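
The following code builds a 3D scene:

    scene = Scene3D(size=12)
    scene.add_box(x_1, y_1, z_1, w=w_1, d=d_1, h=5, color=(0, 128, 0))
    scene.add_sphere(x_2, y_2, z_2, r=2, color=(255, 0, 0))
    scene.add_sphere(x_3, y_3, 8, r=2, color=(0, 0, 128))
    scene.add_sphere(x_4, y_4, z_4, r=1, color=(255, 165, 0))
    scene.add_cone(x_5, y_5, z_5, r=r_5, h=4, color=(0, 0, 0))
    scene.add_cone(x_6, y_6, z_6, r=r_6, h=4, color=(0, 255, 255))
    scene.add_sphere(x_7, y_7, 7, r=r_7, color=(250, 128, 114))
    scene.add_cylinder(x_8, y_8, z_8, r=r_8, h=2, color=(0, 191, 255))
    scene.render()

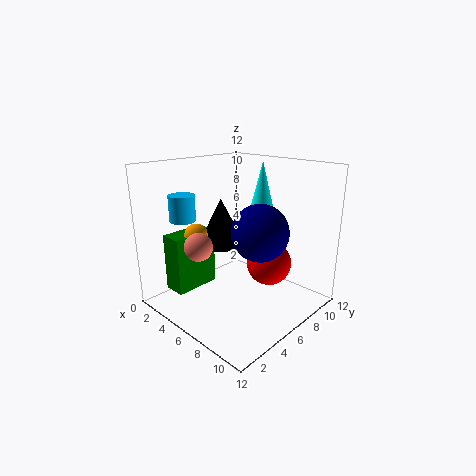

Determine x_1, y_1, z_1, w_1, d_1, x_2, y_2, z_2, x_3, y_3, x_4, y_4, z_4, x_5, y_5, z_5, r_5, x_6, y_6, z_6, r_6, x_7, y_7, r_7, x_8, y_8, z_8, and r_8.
x_1 = 1
y_1 = 2
z_1 = 1
w_1 = 2
d_1 = 4
x_2 = 7
y_2 = 9
z_2 = 3
x_3 = 10
y_3 = 4
x_4 = 3
y_4 = 4
z_4 = 6
x_5 = 4
y_5 = 6
z_5 = 5
r_5 = 2
x_6 = 6
y_6 = 9
z_6 = 8
r_6 = 1
x_7 = 7
y_7 = 1
r_7 = 1
x_8 = 4
y_8 = 2
z_8 = 8
r_8 = 1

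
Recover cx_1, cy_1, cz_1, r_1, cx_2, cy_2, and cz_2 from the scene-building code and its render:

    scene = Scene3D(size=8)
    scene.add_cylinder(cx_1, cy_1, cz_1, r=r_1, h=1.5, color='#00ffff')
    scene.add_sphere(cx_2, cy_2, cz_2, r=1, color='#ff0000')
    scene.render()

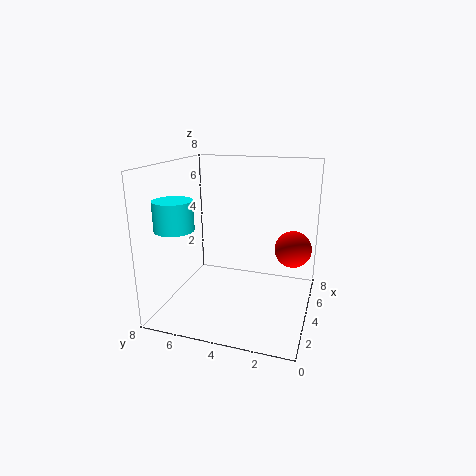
cx_1 = 1.5; cy_1 = 6.5; cz_1 = 5; r_1 = 1; cx_2 = 4.5; cy_2 = 1; cz_2 = 3.5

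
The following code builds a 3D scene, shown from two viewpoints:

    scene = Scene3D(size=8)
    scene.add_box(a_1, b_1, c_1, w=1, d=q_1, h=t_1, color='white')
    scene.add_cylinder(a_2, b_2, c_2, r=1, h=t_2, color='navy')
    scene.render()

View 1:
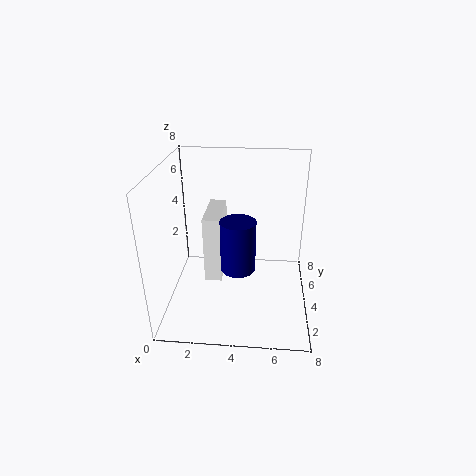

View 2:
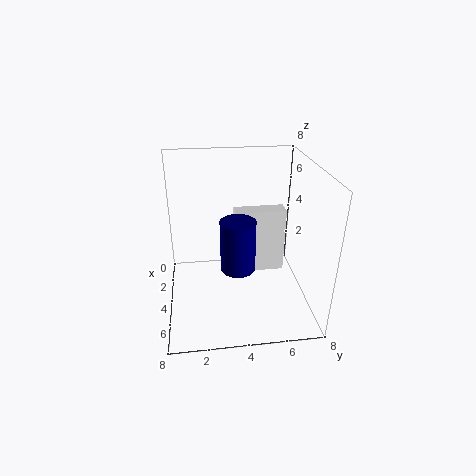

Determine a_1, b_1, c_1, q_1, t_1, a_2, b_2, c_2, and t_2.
a_1 = 2, b_1 = 4, c_1 = 1, q_1 = 3, t_1 = 4, a_2 = 4, b_2 = 4, c_2 = 2, t_2 = 3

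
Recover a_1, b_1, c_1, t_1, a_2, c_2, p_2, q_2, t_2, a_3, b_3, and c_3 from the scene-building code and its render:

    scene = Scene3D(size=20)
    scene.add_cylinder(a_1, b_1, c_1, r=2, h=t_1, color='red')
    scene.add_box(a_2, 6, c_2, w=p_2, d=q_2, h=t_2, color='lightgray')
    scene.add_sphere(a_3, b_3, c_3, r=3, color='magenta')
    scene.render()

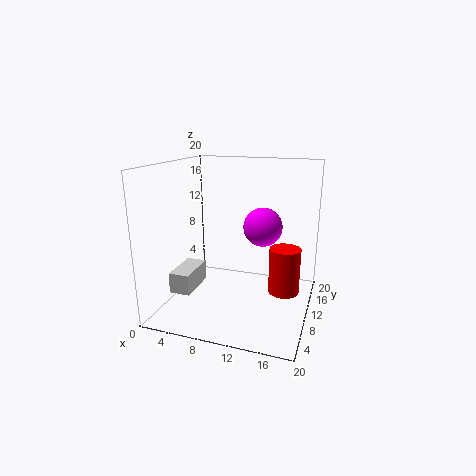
a_1 = 17, b_1 = 8, c_1 = 4, t_1 = 6, a_2 = 1, c_2 = 2, p_2 = 3, q_2 = 6, t_2 = 3, a_3 = 12, b_3 = 16, c_3 = 10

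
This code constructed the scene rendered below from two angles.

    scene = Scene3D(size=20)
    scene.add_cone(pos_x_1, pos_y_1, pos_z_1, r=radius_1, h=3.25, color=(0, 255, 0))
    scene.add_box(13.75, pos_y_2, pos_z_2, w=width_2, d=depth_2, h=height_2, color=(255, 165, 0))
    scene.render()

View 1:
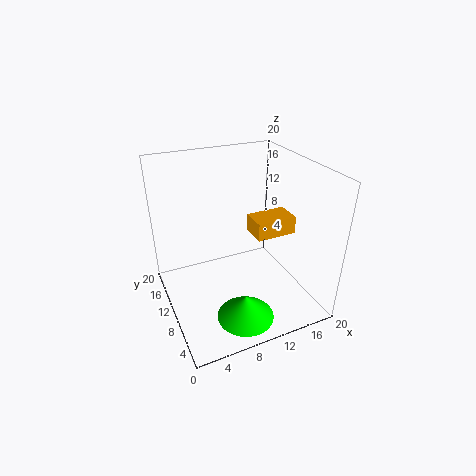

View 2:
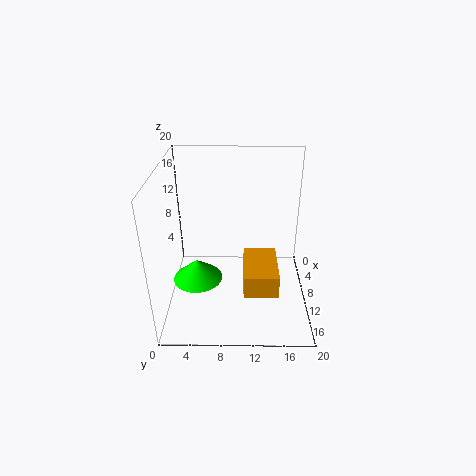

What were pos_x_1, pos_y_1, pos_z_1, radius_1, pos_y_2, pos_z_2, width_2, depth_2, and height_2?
pos_x_1 = 8.25; pos_y_1 = 3.75; pos_z_1 = 1.75; radius_1 = 3.75; pos_y_2 = 10.75; pos_z_2 = 8; width_2 = 6.25; depth_2 = 4; height_2 = 2.75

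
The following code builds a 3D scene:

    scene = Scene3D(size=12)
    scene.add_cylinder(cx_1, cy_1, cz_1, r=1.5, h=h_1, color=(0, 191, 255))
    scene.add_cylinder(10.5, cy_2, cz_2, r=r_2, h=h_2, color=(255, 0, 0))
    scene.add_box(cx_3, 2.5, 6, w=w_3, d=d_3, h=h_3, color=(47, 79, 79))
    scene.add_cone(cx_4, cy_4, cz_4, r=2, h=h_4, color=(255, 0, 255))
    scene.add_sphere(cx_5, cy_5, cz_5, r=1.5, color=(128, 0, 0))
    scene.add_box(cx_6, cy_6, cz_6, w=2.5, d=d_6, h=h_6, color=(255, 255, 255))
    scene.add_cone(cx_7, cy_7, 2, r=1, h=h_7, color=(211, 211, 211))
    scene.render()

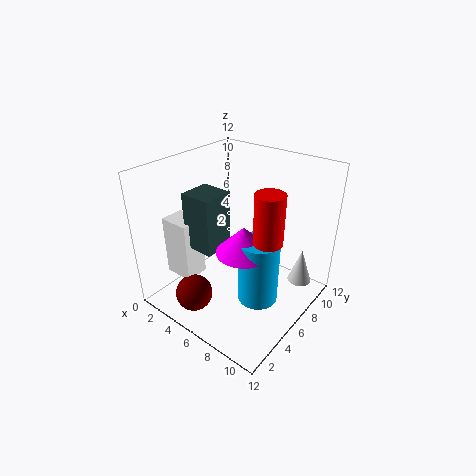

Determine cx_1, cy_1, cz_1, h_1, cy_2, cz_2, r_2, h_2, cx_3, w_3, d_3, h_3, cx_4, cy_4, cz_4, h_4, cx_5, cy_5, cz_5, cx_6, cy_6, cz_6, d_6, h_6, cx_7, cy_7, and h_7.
cx_1 = 9.5
cy_1 = 4
cz_1 = 3
h_1 = 5
cy_2 = 3.5
cz_2 = 8.5
r_2 = 1
h_2 = 3.5
cx_3 = 3.5
w_3 = 2.5
d_3 = 2.5
h_3 = 4.5
cx_4 = 8.5
cy_4 = 3.5
cz_4 = 7
h_4 = 2
cx_5 = 4.5
cy_5 = 2
cz_5 = 2
cx_6 = 1.5
cy_6 = 2
cz_6 = 3
d_6 = 2
h_6 = 5
cx_7 = 10.5
cy_7 = 9
h_7 = 3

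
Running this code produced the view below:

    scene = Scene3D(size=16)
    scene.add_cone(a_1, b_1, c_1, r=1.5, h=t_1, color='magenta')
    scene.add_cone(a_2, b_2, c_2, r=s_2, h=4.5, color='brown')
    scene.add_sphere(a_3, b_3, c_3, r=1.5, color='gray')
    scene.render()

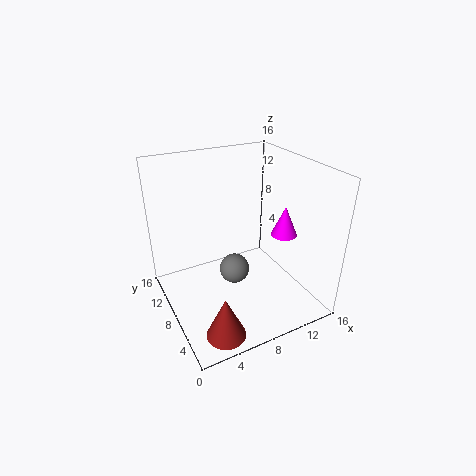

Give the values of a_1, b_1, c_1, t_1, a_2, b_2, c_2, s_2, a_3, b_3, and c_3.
a_1 = 13.5; b_1 = 7; c_1 = 7.5; t_1 = 3.5; a_2 = 3.5; b_2 = 2; c_2 = 1; s_2 = 2; a_3 = 6; b_3 = 5; c_3 = 6.5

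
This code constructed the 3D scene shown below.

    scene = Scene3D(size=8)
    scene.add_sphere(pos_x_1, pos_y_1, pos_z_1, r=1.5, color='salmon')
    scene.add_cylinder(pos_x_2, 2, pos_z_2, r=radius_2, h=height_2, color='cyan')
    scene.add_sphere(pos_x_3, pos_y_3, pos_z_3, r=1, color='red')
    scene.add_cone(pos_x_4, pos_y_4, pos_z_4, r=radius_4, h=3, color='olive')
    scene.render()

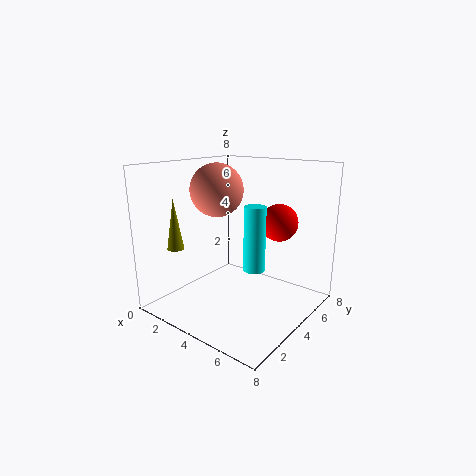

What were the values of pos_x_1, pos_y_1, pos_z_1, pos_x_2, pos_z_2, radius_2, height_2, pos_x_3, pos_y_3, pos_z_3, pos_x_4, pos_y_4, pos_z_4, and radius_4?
pos_x_1 = 2.5, pos_y_1 = 4, pos_z_1 = 6.5, pos_x_2 = 6.5, pos_z_2 = 3.5, radius_2 = 0.5, height_2 = 3, pos_x_3 = 6, pos_y_3 = 5, pos_z_3 = 5, pos_x_4 = 0.5, pos_y_4 = 2.5, pos_z_4 = 3, radius_4 = 0.5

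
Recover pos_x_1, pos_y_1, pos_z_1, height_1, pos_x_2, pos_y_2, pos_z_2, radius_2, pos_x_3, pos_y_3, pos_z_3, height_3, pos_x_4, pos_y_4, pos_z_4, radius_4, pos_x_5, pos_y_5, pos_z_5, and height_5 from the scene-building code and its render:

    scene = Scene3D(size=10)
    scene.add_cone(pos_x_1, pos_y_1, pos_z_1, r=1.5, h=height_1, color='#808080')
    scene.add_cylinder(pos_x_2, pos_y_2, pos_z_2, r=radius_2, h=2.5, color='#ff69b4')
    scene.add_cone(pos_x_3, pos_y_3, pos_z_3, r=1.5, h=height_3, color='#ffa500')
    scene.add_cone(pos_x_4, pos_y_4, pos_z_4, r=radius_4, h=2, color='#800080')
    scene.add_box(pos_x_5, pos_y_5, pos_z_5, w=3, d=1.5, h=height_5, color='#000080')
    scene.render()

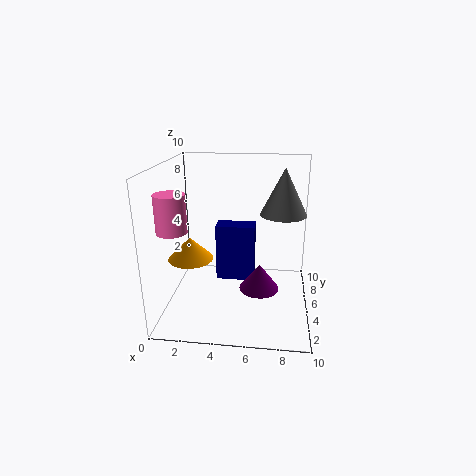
pos_x_1 = 8
pos_y_1 = 4.5
pos_z_1 = 7
height_1 = 3
pos_x_2 = 1
pos_y_2 = 3
pos_z_2 = 6
radius_2 = 1
pos_x_3 = 2
pos_y_3 = 3.5
pos_z_3 = 4
height_3 = 1.5
pos_x_4 = 6.5
pos_y_4 = 6
pos_z_4 = 0.5
radius_4 = 1.5
pos_x_5 = 3
pos_y_5 = 7
pos_z_5 = 0.5
height_5 = 4.5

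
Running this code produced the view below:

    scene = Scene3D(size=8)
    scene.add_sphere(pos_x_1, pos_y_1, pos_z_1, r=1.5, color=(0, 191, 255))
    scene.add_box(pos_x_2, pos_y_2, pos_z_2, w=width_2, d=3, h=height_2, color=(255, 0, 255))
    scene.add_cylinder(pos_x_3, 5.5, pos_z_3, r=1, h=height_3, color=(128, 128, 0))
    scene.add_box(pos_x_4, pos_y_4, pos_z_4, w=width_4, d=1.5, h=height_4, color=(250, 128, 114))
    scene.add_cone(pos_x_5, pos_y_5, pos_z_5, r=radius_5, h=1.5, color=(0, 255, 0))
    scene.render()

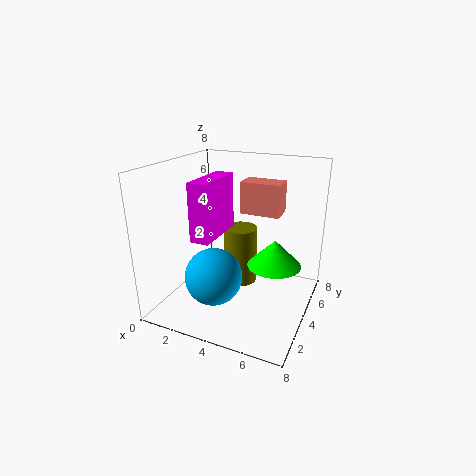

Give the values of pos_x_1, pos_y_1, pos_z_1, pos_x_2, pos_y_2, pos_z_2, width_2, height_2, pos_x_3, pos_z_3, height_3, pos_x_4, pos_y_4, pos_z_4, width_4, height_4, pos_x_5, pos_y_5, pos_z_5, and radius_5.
pos_x_1 = 3.5, pos_y_1 = 2, pos_z_1 = 2.5, pos_x_2 = 2.5, pos_y_2 = 1.5, pos_z_2 = 4.5, width_2 = 1, height_2 = 3, pos_x_3 = 3.5, pos_z_3 = 0.5, height_3 = 3.5, pos_x_4 = 3, pos_y_4 = 6.5, pos_z_4 = 4.5, width_4 = 2.5, height_4 = 2, pos_x_5 = 6, pos_y_5 = 4.5, pos_z_5 = 2.5, radius_5 = 1.5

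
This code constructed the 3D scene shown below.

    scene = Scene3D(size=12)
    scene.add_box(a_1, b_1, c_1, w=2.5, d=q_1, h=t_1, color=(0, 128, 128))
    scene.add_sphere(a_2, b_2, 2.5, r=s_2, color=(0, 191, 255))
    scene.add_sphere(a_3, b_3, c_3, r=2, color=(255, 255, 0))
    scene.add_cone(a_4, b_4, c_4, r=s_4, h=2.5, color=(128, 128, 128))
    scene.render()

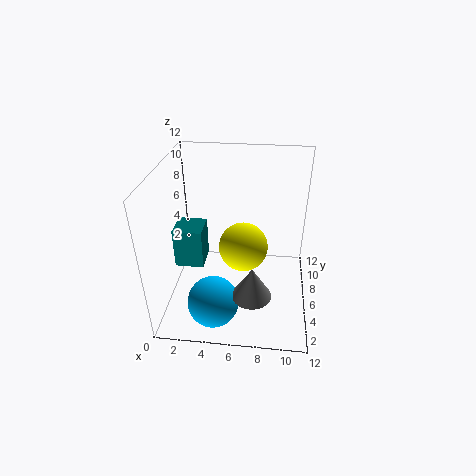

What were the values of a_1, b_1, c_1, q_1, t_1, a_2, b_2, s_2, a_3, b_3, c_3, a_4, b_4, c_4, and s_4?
a_1 = 0.5
b_1 = 5.5
c_1 = 3
q_1 = 2.5
t_1 = 3.5
a_2 = 4.5
b_2 = 2
s_2 = 2
a_3 = 6.5
b_3 = 5.5
c_3 = 5.5
a_4 = 7.5
b_4 = 2
c_4 = 3.5
s_4 = 1.5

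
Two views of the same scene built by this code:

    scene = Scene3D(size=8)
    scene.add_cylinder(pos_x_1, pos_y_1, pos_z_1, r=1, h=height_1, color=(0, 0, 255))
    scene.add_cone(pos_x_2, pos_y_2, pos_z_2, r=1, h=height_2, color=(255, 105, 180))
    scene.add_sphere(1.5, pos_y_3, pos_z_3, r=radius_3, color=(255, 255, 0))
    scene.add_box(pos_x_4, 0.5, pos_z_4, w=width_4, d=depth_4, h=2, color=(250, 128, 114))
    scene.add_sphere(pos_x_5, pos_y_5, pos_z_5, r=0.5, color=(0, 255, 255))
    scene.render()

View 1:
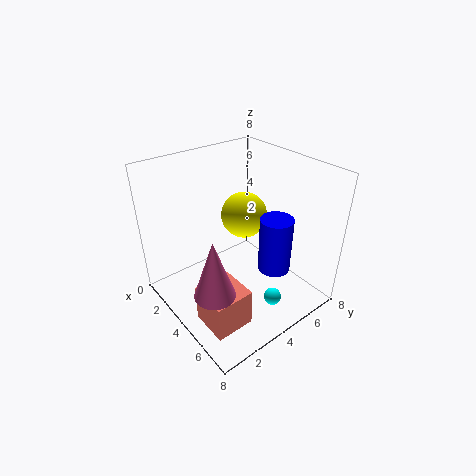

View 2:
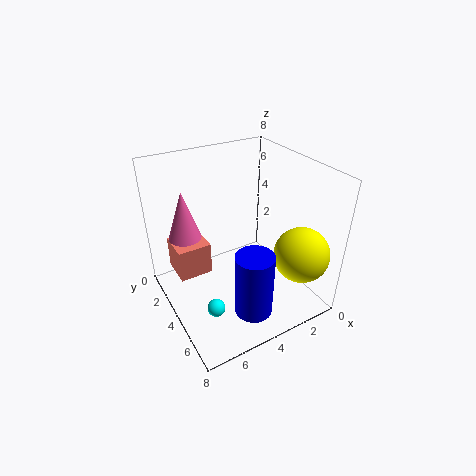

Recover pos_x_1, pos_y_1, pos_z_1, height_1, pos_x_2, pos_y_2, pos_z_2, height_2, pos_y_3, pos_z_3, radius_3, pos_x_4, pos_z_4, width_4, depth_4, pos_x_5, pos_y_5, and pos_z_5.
pos_x_1 = 4.5; pos_y_1 = 6.5; pos_z_1 = 1; height_1 = 3.5; pos_x_2 = 6; pos_y_2 = 1; pos_z_2 = 3; height_2 = 3; pos_y_3 = 6.5; pos_z_3 = 3.5; radius_3 = 1.5; pos_x_4 = 5; pos_z_4 = 1; width_4 = 2; depth_4 = 2; pos_x_5 = 6; pos_y_5 = 5; pos_z_5 = 0.5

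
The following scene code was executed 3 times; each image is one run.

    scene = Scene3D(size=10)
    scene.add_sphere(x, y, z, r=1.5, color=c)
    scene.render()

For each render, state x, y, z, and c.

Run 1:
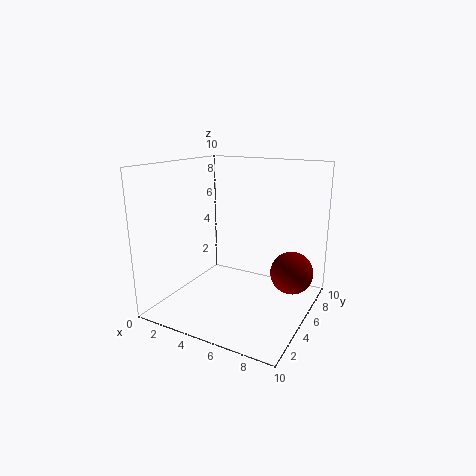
x = 8.5
y = 6.5
z = 2.5
c = 'maroon'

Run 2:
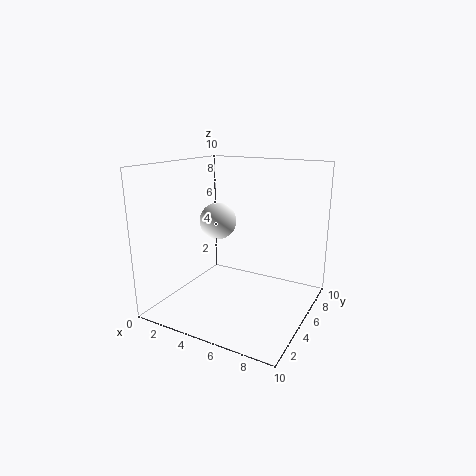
x = 1.5
y = 8
z = 5
c = 'white'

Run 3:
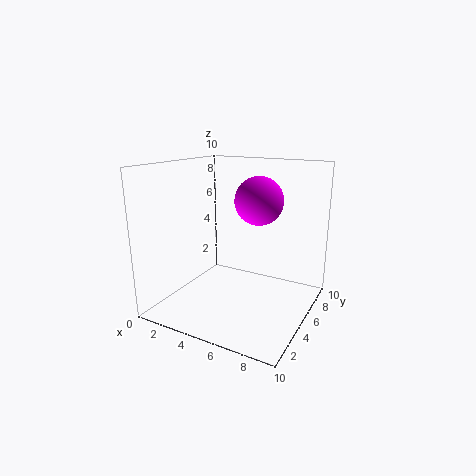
x = 7
y = 4
z = 8
c = 'magenta'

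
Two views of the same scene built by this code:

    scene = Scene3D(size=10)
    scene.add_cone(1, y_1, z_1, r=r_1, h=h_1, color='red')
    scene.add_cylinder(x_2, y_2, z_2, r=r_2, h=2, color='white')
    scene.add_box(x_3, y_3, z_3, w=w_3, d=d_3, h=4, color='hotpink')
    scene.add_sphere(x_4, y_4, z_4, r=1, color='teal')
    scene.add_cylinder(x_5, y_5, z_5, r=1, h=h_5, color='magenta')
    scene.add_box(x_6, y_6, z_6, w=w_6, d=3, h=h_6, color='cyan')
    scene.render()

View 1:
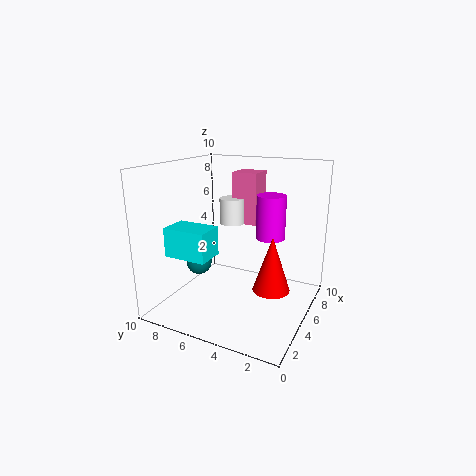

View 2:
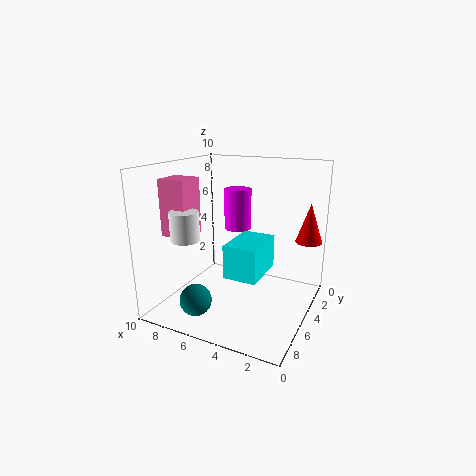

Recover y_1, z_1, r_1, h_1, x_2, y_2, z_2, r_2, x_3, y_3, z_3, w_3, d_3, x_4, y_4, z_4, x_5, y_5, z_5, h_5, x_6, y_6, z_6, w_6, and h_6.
y_1 = 1
z_1 = 4
r_1 = 1
h_1 = 3
x_2 = 8
y_2 = 7
z_2 = 5
r_2 = 1
x_3 = 8
y_3 = 5
z_3 = 5
w_3 = 2
d_3 = 2
x_4 = 6
y_4 = 9
z_4 = 2
x_5 = 6
y_5 = 3
z_5 = 5
h_5 = 3
x_6 = 2
y_6 = 6
z_6 = 4
w_6 = 2
h_6 = 2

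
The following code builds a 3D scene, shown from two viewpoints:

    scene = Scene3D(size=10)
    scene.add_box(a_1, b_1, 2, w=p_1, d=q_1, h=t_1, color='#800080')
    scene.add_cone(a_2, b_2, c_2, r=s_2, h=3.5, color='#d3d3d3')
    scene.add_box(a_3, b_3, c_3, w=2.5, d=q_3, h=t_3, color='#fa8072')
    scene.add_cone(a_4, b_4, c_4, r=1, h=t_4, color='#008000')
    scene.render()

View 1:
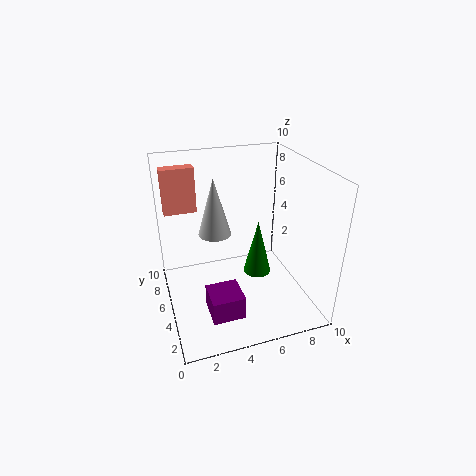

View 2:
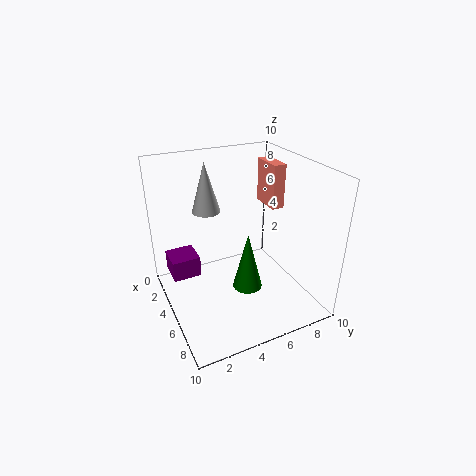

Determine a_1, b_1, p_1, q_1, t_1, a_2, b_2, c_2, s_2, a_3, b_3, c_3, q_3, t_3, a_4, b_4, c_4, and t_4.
a_1 = 2; b_1 = 0.5; p_1 = 2; q_1 = 2; t_1 = 1.5; a_2 = 3; b_2 = 3.5; c_2 = 6.5; s_2 = 1; a_3 = 0.5; b_3 = 9; c_3 = 5.5; q_3 = 1; t_3 = 3.5; a_4 = 6.5; b_4 = 5; c_4 = 2; t_4 = 4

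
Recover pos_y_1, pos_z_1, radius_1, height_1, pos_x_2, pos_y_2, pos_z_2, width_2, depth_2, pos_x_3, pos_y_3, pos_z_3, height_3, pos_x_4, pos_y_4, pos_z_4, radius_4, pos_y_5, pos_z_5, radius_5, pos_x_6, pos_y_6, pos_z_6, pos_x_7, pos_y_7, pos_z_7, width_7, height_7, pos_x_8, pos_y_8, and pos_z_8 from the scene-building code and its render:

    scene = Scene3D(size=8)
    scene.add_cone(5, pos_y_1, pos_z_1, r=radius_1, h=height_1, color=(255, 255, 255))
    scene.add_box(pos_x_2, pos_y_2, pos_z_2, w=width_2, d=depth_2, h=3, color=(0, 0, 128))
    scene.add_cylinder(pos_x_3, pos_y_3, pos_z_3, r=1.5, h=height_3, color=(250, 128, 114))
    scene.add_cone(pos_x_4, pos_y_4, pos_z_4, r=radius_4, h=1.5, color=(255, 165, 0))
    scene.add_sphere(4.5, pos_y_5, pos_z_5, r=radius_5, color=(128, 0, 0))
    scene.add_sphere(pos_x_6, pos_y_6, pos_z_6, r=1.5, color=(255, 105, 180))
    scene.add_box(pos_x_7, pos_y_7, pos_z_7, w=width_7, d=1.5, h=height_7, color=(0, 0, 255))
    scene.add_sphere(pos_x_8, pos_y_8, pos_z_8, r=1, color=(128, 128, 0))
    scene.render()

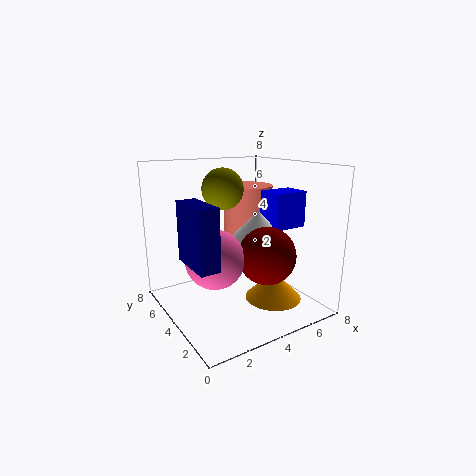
pos_y_1 = 3.5, pos_z_1 = 4, radius_1 = 1.5, height_1 = 1.5, pos_x_2 = 0.5, pos_y_2 = 1.5, pos_z_2 = 3.5, width_2 = 1, depth_2 = 2.5, pos_x_3 = 6, pos_y_3 = 6, pos_z_3 = 3.5, height_3 = 3, pos_x_4 = 5, pos_y_4 = 2, pos_z_4 = 1, radius_4 = 1.5, pos_y_5 = 2, pos_z_5 = 3.5, radius_5 = 1.5, pos_x_6 = 2, pos_y_6 = 3, pos_z_6 = 3.5, pos_x_7 = 5.5, pos_y_7 = 2.5, pos_z_7 = 4.5, width_7 = 2, height_7 = 2, pos_x_8 = 2.5, pos_y_8 = 3, pos_z_8 = 7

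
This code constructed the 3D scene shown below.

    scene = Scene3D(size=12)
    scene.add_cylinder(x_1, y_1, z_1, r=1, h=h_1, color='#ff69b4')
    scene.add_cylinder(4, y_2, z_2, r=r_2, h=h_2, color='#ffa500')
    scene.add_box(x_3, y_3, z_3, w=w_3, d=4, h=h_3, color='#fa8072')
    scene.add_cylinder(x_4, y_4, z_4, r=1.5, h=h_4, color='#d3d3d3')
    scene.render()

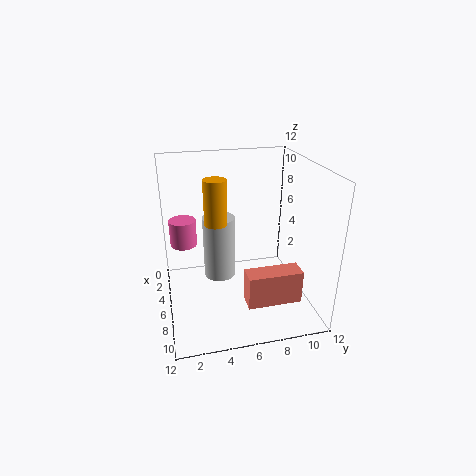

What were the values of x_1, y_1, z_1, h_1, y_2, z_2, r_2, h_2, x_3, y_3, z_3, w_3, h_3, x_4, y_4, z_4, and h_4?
x_1 = 7
y_1 = 1.5
z_1 = 6.5
h_1 = 2
y_2 = 4.5
z_2 = 6.5
r_2 = 1
h_2 = 4
x_3 = 10
y_3 = 5.5
z_3 = 3
w_3 = 1.5
h_3 = 2.5
x_4 = 2.5
y_4 = 5
z_4 = 0.5
h_4 = 6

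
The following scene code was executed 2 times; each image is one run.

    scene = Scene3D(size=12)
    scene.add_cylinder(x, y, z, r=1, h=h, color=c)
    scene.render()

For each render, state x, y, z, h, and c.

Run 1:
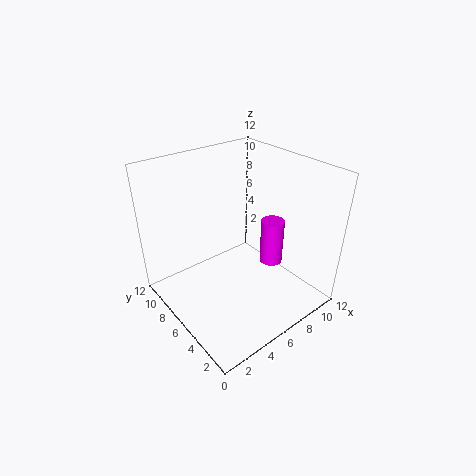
x = 9; y = 5; z = 3; h = 4; c = 'magenta'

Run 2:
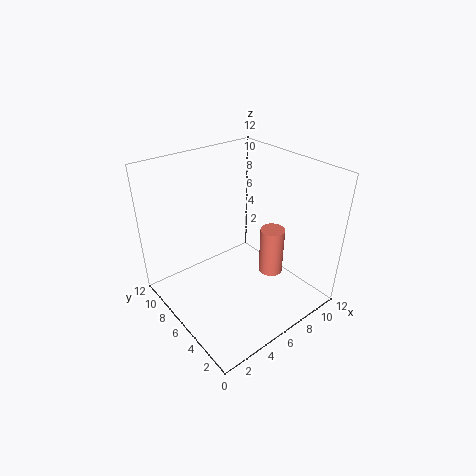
x = 8; y = 4; z = 3; h = 4; c = 'salmon'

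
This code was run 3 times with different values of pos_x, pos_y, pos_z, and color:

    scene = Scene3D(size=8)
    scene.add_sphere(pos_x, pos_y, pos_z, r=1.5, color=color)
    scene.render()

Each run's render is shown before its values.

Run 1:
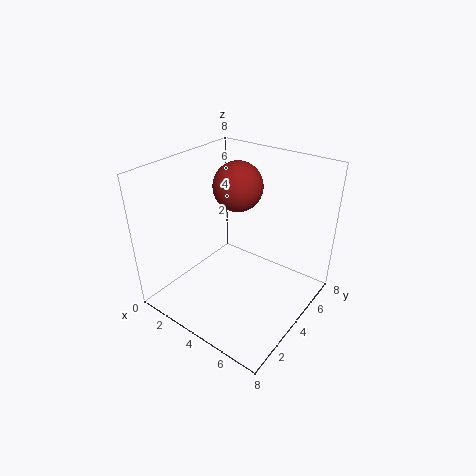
pos_x = 2.5; pos_y = 6; pos_z = 6; color = 'brown'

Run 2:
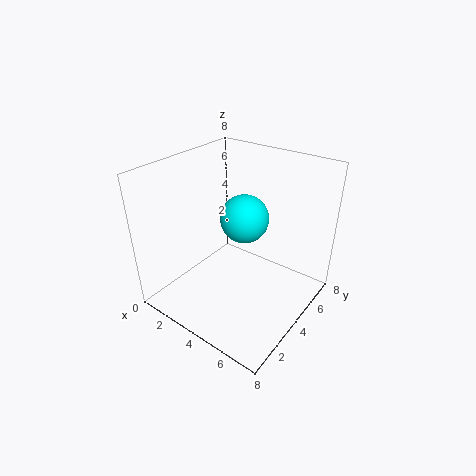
pos_x = 3; pos_y = 6; pos_z = 4; color = 'cyan'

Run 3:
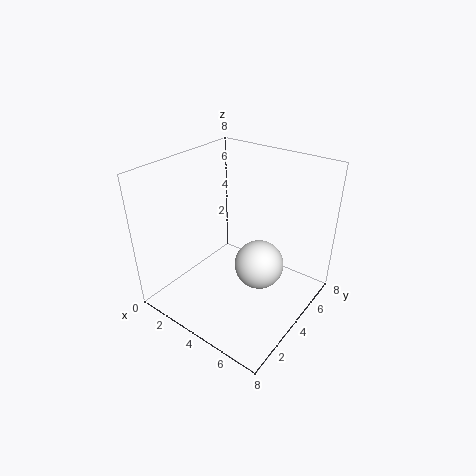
pos_x = 4.5; pos_y = 5.5; pos_z = 1.5; color = 'white'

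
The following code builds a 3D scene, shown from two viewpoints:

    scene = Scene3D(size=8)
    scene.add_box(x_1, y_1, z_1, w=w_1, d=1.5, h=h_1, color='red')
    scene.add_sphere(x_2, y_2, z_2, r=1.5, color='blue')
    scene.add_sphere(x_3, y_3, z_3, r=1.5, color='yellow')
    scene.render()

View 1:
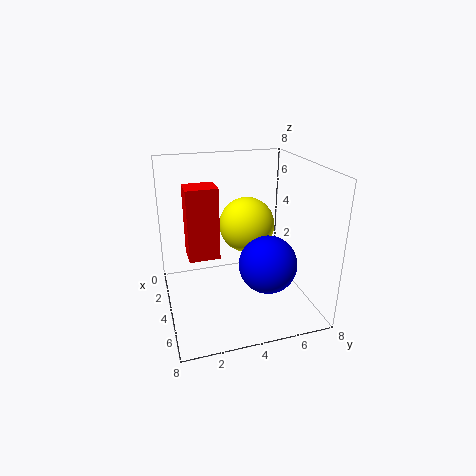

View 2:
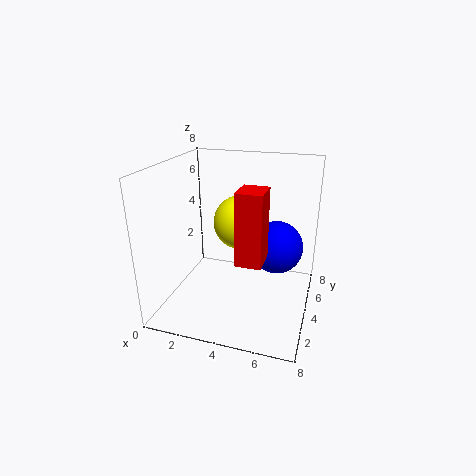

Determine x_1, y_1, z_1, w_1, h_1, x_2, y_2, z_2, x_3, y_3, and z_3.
x_1 = 4.75
y_1 = 1
z_1 = 4
w_1 = 1.25
h_1 = 3.5
x_2 = 6
y_2 = 5
z_2 = 3.25
x_3 = 4
y_3 = 4.5
z_3 = 4.75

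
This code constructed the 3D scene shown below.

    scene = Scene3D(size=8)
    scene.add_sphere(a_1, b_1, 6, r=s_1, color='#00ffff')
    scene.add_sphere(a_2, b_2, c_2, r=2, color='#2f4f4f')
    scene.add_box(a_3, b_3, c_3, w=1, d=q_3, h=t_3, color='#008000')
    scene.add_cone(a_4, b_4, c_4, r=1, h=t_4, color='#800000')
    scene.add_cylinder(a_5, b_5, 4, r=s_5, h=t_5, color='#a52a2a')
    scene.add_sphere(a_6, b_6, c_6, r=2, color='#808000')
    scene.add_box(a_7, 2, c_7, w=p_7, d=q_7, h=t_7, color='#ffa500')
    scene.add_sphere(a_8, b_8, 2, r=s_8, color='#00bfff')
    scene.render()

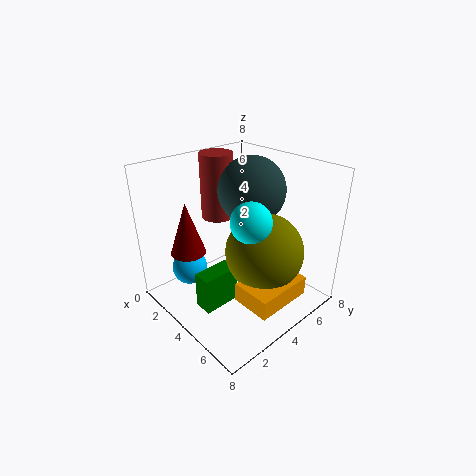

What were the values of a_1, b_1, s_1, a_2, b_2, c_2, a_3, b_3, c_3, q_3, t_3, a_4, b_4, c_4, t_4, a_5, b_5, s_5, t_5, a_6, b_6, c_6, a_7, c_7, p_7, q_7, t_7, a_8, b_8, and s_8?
a_1 = 6; b_1 = 3; s_1 = 1; a_2 = 3; b_2 = 6; c_2 = 6; a_3 = 4; b_3 = 1; c_3 = 1; q_3 = 2; t_3 = 2; a_4 = 2; b_4 = 2; c_4 = 3; t_4 = 3; a_5 = 1; b_5 = 5; s_5 = 1; t_5 = 4; a_6 = 6; b_6 = 4; c_6 = 4; a_7 = 6; c_7 = 2; p_7 = 2; q_7 = 3; t_7 = 1; a_8 = 2; b_8 = 2; s_8 = 1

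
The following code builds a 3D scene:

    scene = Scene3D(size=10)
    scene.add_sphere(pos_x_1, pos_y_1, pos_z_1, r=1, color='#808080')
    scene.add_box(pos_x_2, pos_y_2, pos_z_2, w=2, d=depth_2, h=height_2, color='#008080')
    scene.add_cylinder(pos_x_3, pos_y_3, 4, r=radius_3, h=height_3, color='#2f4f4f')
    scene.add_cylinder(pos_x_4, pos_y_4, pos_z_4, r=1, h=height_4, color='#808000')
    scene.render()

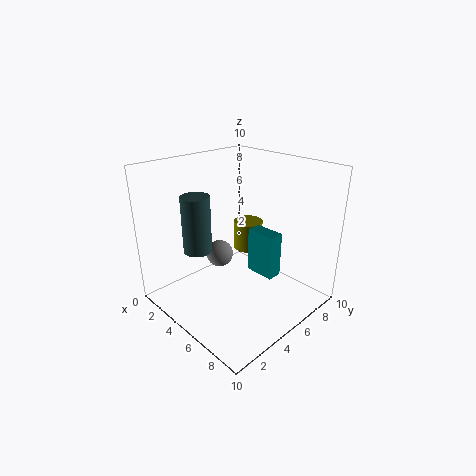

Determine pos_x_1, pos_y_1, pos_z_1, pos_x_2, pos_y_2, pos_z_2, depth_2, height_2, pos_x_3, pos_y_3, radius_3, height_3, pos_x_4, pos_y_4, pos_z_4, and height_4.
pos_x_1 = 3, pos_y_1 = 5, pos_z_1 = 3, pos_x_2 = 6, pos_y_2 = 5, pos_z_2 = 3, depth_2 = 1, height_2 = 3, pos_x_3 = 3, pos_y_3 = 3, radius_3 = 1, height_3 = 4, pos_x_4 = 5, pos_y_4 = 6, pos_z_4 = 4, height_4 = 2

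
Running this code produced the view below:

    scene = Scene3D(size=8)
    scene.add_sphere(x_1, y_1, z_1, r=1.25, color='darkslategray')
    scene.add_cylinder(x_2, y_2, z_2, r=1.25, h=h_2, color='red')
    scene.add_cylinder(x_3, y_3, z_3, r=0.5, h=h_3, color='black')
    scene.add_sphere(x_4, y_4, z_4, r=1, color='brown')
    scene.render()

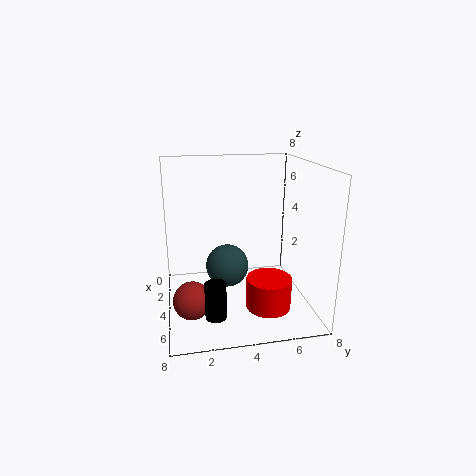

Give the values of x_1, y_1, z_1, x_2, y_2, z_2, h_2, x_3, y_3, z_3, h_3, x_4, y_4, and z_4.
x_1 = 3.25
y_1 = 3.5
z_1 = 2
x_2 = 5.25
y_2 = 5.5
z_2 = 0.25
h_2 = 1.75
x_3 = 7.5
y_3 = 2.25
z_3 = 1.5
h_3 = 1.75
x_4 = 5.5
y_4 = 1.25
z_4 = 1.25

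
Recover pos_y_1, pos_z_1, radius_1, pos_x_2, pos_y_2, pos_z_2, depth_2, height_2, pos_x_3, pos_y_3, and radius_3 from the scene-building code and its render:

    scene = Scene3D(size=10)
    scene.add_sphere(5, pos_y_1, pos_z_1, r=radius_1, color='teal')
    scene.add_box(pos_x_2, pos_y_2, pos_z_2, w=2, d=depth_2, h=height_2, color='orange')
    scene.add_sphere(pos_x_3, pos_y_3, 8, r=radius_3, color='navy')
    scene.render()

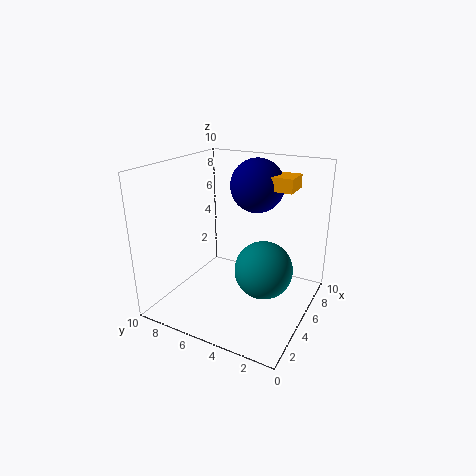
pos_y_1 = 3; pos_z_1 = 3; radius_1 = 2; pos_x_2 = 7; pos_y_2 = 2; pos_z_2 = 8; depth_2 = 3; height_2 = 1; pos_x_3 = 8; pos_y_3 = 5; radius_3 = 2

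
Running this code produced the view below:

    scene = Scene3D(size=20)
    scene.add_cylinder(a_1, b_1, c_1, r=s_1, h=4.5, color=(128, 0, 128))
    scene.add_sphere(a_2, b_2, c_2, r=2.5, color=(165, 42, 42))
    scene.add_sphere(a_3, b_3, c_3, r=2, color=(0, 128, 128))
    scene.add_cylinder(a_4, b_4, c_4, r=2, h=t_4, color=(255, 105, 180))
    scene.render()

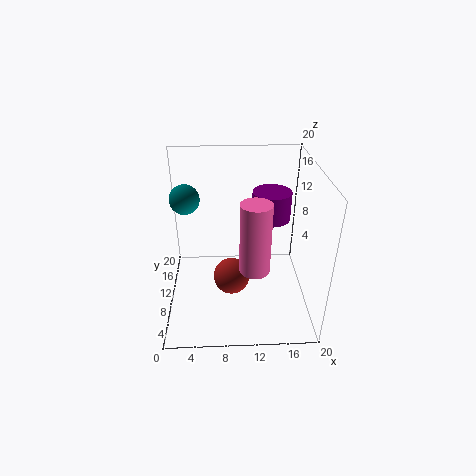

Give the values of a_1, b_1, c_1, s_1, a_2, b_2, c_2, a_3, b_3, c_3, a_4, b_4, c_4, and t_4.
a_1 = 15.5, b_1 = 16.5, c_1 = 9.5, s_1 = 3, a_2 = 9, b_2 = 8, c_2 = 5, a_3 = 3, b_3 = 11, c_3 = 15.5, a_4 = 12, b_4 = 6, c_4 = 7.5, t_4 = 9.5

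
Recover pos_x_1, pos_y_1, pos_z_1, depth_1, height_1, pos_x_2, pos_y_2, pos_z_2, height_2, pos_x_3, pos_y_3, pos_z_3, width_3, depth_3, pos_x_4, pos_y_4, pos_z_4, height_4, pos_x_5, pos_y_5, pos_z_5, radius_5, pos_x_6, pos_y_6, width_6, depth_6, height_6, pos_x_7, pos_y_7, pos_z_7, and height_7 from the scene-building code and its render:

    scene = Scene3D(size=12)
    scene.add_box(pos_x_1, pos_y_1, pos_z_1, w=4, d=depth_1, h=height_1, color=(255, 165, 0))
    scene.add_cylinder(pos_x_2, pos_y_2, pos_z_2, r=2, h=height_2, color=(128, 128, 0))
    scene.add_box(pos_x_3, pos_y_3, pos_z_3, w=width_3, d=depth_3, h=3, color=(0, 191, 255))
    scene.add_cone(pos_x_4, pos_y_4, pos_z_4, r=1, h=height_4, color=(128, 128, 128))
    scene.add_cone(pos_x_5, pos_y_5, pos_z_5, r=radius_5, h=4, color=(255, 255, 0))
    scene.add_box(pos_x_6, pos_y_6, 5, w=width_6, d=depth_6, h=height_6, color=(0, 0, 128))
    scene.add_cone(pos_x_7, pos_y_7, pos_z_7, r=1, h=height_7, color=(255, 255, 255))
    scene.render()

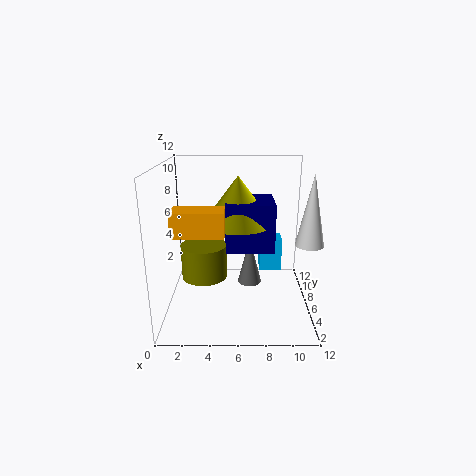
pos_x_1 = 1
pos_y_1 = 3
pos_z_1 = 7
depth_1 = 2
height_1 = 2
pos_x_2 = 3
pos_y_2 = 7
pos_z_2 = 2
height_2 = 3
pos_x_3 = 8
pos_y_3 = 8
pos_z_3 = 2
width_3 = 2
depth_3 = 2
pos_x_4 = 7
pos_y_4 = 6
pos_z_4 = 2
height_4 = 4
pos_x_5 = 6
pos_y_5 = 7
pos_z_5 = 7
radius_5 = 3
pos_x_6 = 5
pos_y_6 = 5
width_6 = 4
depth_6 = 4
height_6 = 4
pos_x_7 = 11
pos_y_7 = 2
pos_z_7 = 7
height_7 = 5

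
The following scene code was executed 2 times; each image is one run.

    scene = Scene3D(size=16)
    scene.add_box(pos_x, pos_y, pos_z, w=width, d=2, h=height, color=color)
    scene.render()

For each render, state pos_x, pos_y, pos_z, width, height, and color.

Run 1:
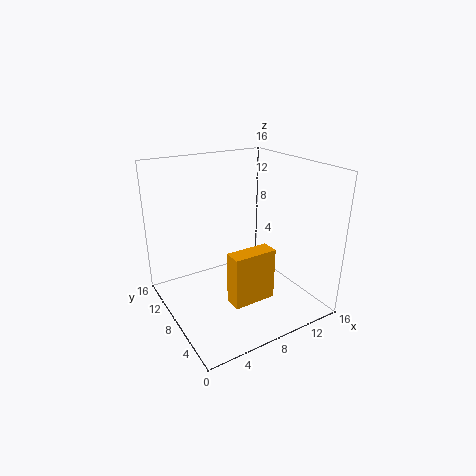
pos_x = 6; pos_y = 5; pos_z = 1; width = 5; height = 6; color = 'orange'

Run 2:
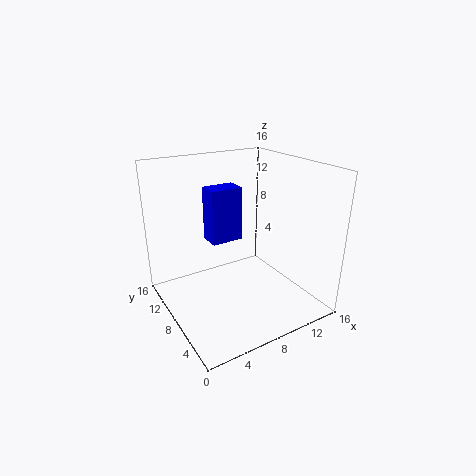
pos_x = 3; pos_y = 4; pos_z = 10; width = 3; height = 5; color = 'blue'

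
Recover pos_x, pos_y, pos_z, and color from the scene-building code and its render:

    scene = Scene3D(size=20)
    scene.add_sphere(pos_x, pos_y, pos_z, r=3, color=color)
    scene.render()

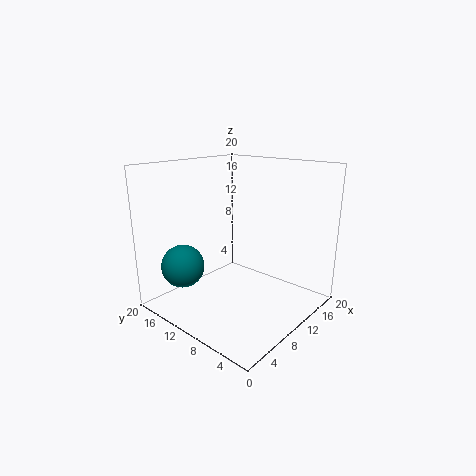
pos_x = 4.5; pos_y = 15.5; pos_z = 6; color = 'teal'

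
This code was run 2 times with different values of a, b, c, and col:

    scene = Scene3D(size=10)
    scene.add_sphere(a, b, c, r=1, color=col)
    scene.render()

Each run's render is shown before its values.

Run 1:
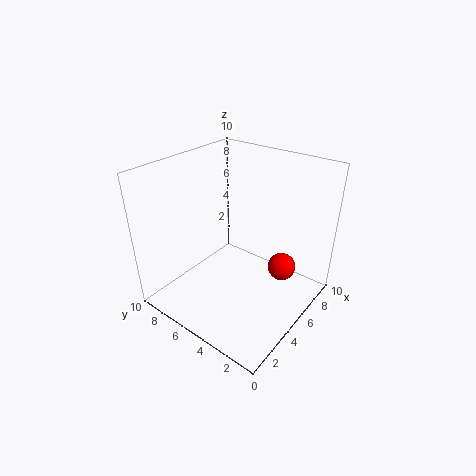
a = 7
b = 2.5
c = 2.5
col = 'red'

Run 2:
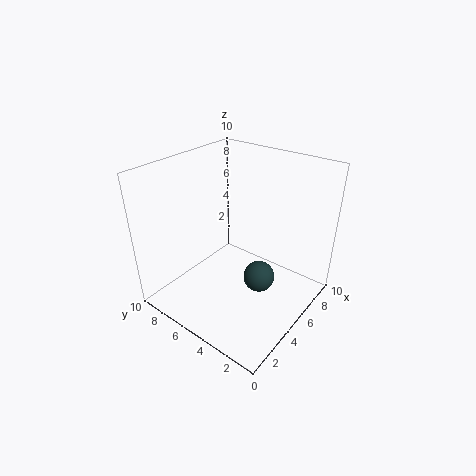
a = 4
b = 2.5
c = 3.5
col = 'darkslategray'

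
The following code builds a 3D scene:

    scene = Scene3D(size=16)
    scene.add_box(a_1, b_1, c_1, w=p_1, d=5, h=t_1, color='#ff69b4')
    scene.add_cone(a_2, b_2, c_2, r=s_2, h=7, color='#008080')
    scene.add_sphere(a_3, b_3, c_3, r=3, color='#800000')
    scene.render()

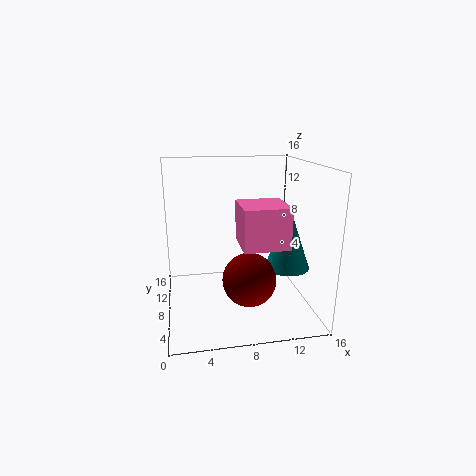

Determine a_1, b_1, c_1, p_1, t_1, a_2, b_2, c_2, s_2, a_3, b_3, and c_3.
a_1 = 8, b_1 = 4.5, c_1 = 7.5, p_1 = 5, t_1 = 4.5, a_2 = 13.5, b_2 = 7, c_2 = 4.5, s_2 = 2.5, a_3 = 9, b_3 = 6.5, c_3 = 3.5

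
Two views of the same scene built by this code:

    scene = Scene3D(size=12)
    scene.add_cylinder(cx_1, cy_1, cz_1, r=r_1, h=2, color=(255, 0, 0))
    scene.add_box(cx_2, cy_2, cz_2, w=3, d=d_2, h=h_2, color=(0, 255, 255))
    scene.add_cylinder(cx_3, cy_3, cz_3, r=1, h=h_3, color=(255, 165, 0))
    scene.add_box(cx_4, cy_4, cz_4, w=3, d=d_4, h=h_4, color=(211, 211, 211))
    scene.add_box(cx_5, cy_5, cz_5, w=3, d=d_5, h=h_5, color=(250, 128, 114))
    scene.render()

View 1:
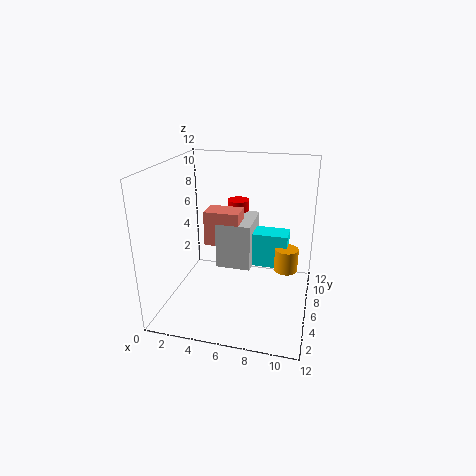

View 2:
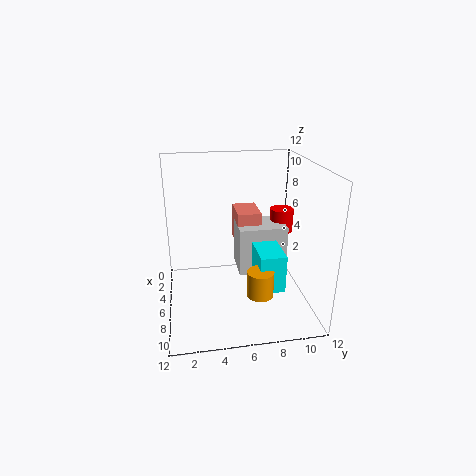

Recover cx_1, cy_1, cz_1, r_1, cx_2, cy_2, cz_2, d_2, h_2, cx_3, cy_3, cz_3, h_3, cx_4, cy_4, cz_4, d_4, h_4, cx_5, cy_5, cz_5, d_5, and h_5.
cx_1 = 5
cy_1 = 10
cz_1 = 6
r_1 = 1
cx_2 = 7
cy_2 = 7
cz_2 = 3
d_2 = 2
h_2 = 3
cx_3 = 10
cy_3 = 7
cz_3 = 3
h_3 = 2
cx_4 = 4
cy_4 = 6
cz_4 = 3
d_4 = 4
h_4 = 4
cx_5 = 3
cy_5 = 6
cz_5 = 5
d_5 = 2
h_5 = 3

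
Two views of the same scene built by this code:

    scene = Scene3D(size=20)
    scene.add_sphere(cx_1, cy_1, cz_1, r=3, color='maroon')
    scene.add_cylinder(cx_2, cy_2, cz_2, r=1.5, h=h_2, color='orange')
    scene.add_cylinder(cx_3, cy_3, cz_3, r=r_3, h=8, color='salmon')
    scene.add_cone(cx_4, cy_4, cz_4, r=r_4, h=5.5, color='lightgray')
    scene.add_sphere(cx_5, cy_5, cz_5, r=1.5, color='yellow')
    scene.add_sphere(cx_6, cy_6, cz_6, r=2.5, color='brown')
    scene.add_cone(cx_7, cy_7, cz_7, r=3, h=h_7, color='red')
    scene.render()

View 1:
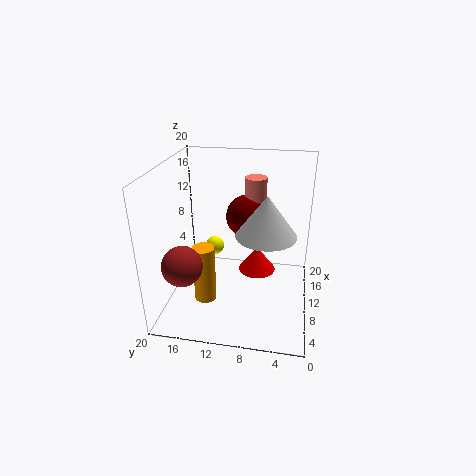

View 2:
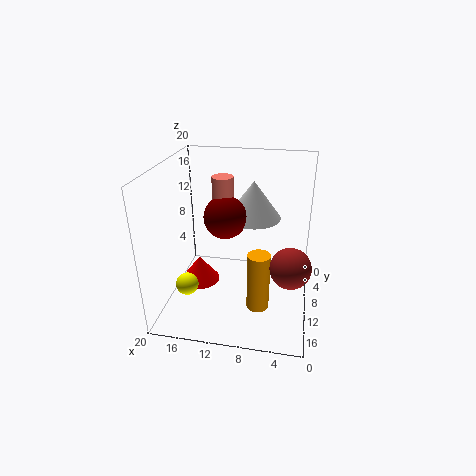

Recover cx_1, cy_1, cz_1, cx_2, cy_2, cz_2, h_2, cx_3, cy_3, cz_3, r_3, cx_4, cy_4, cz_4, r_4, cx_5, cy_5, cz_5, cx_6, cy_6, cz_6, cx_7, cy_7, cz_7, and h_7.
cx_1 = 12; cy_1 = 9; cz_1 = 12.5; cx_2 = 6.5; cy_2 = 14; cz_2 = 2; h_2 = 8; cx_3 = 12.5; cy_3 = 8; cz_3 = 10; r_3 = 1.5; cx_4 = 8.5; cy_4 = 6; cz_4 = 11.5; r_4 = 4; cx_5 = 16; cy_5 = 15; cz_5 = 5; cx_6 = 2.5; cy_6 = 15.5; cz_6 = 9.5; cx_7 = 16.5; cy_7 = 8; cz_7 = 1; h_7 = 4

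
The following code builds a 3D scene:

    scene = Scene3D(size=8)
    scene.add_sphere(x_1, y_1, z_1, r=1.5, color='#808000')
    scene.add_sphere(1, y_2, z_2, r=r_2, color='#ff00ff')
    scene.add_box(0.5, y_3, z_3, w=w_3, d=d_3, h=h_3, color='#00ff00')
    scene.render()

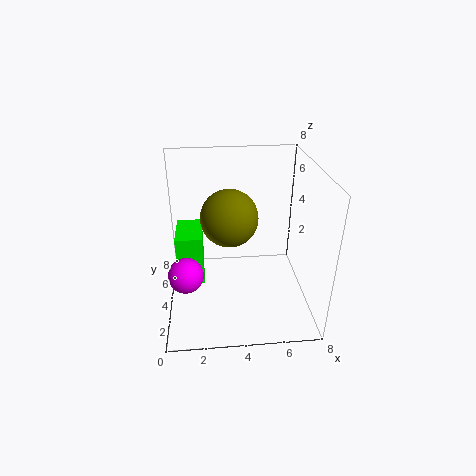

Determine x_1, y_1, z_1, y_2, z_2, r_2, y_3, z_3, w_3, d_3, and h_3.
x_1 = 3.5
y_1 = 3.5
z_1 = 5.5
y_2 = 3.5
z_2 = 2
r_2 = 1
y_3 = 4
z_3 = 1
w_3 = 1.5
d_3 = 2.5
h_3 = 3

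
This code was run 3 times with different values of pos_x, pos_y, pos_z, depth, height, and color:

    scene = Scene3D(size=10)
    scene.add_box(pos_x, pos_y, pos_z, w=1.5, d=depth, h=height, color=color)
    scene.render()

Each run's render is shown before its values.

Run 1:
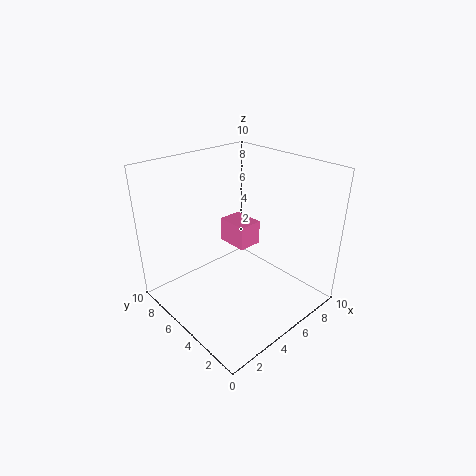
pos_x = 3.5
pos_y = 3
pos_z = 5.5
depth = 2
height = 1.5
color = 'hotpink'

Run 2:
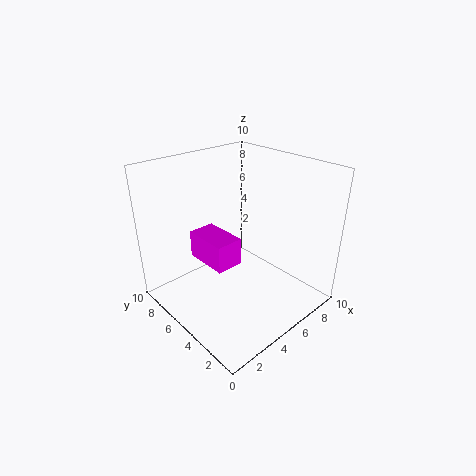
pos_x = 0.5
pos_y = 1.5
pos_z = 6
depth = 2.5
height = 1.5
color = 'magenta'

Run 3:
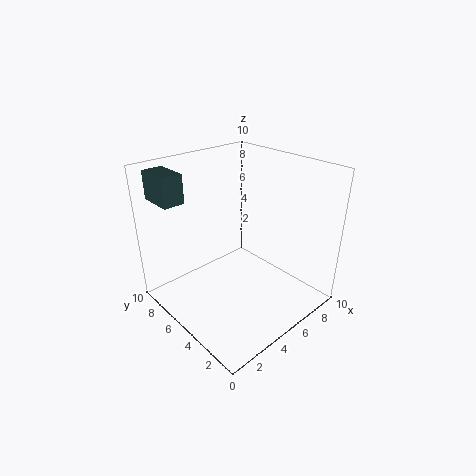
pos_x = 1
pos_y = 7.5
pos_z = 7.5
depth = 2.5
height = 2
color = 'darkslategray'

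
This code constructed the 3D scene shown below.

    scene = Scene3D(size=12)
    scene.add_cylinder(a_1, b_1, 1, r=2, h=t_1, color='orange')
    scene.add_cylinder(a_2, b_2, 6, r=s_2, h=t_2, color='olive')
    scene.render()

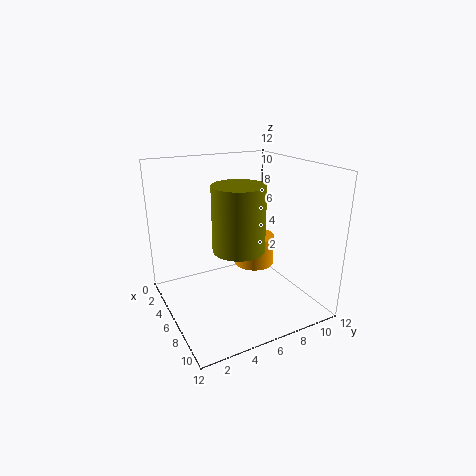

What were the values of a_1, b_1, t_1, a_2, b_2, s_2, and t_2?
a_1 = 2
b_1 = 10
t_1 = 3
a_2 = 8
b_2 = 5
s_2 = 2
t_2 = 5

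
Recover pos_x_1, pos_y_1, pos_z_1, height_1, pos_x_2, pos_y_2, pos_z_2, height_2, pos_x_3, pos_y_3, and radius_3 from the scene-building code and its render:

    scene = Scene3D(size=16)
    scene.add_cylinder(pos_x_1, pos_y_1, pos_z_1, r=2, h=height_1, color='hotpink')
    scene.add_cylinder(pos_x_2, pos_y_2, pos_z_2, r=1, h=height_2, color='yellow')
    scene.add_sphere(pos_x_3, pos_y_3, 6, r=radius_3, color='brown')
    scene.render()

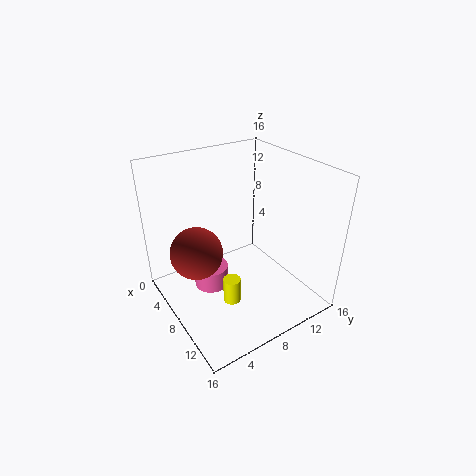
pos_x_1 = 6; pos_y_1 = 5.5; pos_z_1 = 1.5; height_1 = 2.5; pos_x_2 = 9; pos_y_2 = 6.5; pos_z_2 = 0.5; height_2 = 3; pos_x_3 = 5.5; pos_y_3 = 4; radius_3 = 3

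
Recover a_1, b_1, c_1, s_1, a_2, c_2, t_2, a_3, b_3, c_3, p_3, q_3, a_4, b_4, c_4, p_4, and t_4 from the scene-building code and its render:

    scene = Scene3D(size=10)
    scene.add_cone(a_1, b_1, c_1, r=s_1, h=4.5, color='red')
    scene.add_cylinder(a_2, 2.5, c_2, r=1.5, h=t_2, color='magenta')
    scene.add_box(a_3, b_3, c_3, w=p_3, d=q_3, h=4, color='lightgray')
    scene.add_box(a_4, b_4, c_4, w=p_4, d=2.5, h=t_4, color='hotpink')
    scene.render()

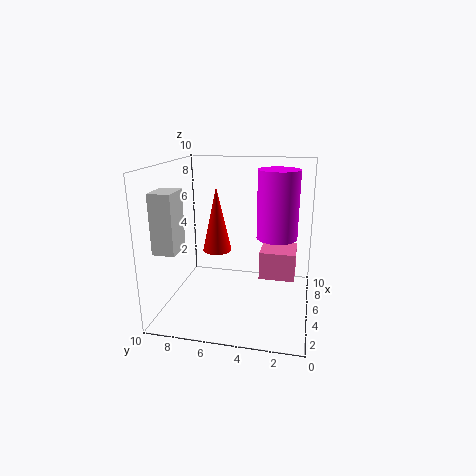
a_1 = 5
b_1 = 6.5
c_1 = 4
s_1 = 1
a_2 = 7
c_2 = 4.5
t_2 = 5
a_3 = 2
b_3 = 8.5
c_3 = 4.5
p_3 = 2
q_3 = 1.5
a_4 = 5
b_4 = 1
c_4 = 2
p_4 = 2.5
t_4 = 2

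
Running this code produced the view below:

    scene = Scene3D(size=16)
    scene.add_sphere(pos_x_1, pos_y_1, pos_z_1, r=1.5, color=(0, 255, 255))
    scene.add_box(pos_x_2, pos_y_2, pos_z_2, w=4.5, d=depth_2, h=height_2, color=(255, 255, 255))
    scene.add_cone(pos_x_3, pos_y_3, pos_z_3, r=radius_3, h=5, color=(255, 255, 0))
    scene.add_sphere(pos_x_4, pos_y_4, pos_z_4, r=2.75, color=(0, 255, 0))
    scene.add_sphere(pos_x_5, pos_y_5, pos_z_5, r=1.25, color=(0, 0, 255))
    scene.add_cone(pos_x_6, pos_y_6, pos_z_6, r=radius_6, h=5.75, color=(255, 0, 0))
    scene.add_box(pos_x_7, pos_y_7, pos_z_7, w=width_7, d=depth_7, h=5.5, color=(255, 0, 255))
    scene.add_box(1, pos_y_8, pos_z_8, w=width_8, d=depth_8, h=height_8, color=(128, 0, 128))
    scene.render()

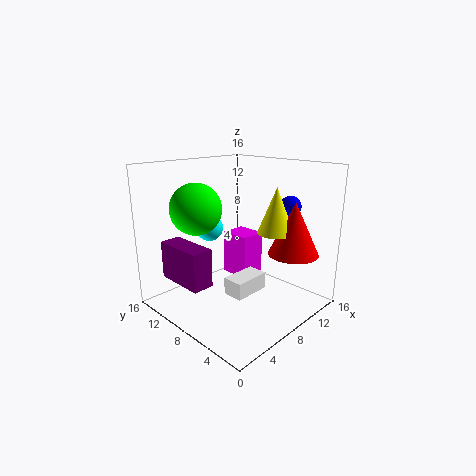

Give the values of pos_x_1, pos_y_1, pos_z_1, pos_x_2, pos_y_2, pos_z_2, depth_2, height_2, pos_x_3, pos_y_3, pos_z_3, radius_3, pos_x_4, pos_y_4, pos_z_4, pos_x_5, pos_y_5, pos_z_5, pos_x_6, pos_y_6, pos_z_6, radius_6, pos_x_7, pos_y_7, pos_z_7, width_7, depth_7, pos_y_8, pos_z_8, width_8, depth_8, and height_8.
pos_x_1 = 6.25; pos_y_1 = 10.75; pos_z_1 = 9; pos_x_2 = 7; pos_y_2 = 6.75; pos_z_2 = 1; depth_2 = 2.5; height_2 = 2; pos_x_3 = 10.5; pos_y_3 = 4.75; pos_z_3 = 8.75; radius_3 = 2; pos_x_4 = 4.25; pos_y_4 = 10.5; pos_z_4 = 11.5; pos_x_5 = 13.75; pos_y_5 = 5.25; pos_z_5 = 11; pos_x_6 = 11.5; pos_y_6 = 3; pos_z_6 = 6.5; radius_6 = 2.75; pos_x_7 = 11; pos_y_7 = 9.75; pos_z_7 = 1.25; width_7 = 3.25; depth_7 = 3.75; pos_y_8 = 7; pos_z_8 = 4.25; width_8 = 2.25; depth_8 = 5.5; height_8 = 4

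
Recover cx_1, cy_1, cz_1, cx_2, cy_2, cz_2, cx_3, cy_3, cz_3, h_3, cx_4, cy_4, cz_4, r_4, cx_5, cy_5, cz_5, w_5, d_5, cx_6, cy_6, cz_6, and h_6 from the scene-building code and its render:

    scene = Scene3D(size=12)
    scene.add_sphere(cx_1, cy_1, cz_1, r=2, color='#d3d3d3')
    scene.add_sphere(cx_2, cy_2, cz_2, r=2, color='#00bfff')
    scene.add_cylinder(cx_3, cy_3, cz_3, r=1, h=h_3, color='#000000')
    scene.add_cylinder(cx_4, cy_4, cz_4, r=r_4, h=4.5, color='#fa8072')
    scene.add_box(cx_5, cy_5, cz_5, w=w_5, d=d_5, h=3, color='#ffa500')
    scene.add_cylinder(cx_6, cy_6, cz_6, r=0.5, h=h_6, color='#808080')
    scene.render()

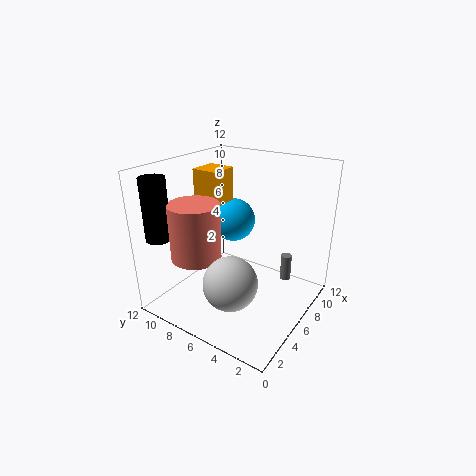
cx_1 = 2; cy_1 = 4; cz_1 = 4.5; cx_2 = 9; cy_2 = 8.5; cz_2 = 6; cx_3 = 1.5; cy_3 = 10.5; cz_3 = 6.5; h_3 = 5; cx_4 = 3; cy_4 = 8; cz_4 = 5; r_4 = 2; cx_5 = 6.5; cy_5 = 8.5; cz_5 = 8; w_5 = 2.5; d_5 = 2.5; cx_6 = 10.5; cy_6 = 3.5; cz_6 = 0.5; h_6 = 2.5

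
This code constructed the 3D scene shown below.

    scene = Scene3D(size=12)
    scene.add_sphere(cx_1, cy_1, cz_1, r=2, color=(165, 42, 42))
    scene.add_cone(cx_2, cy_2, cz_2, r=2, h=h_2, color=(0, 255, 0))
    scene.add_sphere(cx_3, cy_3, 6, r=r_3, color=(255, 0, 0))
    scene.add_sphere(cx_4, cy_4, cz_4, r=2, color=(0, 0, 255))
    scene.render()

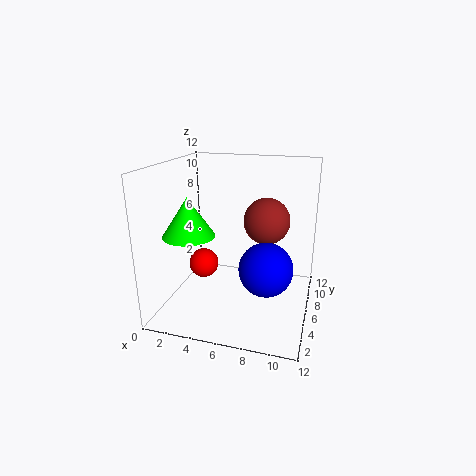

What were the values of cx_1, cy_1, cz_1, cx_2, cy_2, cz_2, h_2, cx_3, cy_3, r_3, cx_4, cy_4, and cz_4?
cx_1 = 8
cy_1 = 8
cz_1 = 7
cx_2 = 3
cy_2 = 3
cz_2 = 7
h_2 = 3
cx_3 = 5
cy_3 = 1
r_3 = 1
cx_4 = 9
cy_4 = 3
cz_4 = 5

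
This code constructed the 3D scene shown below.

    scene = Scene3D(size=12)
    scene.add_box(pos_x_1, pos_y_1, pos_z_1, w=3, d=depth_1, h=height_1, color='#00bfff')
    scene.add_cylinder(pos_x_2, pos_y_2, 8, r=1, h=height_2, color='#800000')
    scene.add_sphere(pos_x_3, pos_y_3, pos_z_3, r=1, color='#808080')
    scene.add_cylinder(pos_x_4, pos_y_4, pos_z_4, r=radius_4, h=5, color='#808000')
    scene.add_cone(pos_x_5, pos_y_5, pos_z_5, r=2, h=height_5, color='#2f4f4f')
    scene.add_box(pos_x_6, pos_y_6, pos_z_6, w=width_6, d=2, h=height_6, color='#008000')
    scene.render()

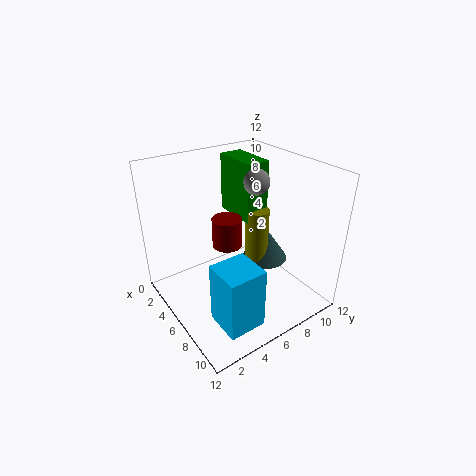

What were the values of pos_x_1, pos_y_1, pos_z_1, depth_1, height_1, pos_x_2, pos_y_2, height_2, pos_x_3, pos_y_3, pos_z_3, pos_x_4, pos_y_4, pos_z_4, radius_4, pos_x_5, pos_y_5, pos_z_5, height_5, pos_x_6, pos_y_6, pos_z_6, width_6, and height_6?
pos_x_1 = 8; pos_y_1 = 2; pos_z_1 = 1; depth_1 = 3; height_1 = 5; pos_x_2 = 9; pos_y_2 = 3; height_2 = 2; pos_x_3 = 7; pos_y_3 = 7; pos_z_3 = 11; pos_x_4 = 6; pos_y_4 = 8; pos_z_4 = 3; radius_4 = 1; pos_x_5 = 6; pos_y_5 = 9; pos_z_5 = 3; height_5 = 3; pos_x_6 = 2; pos_y_6 = 7; pos_z_6 = 7; width_6 = 4; height_6 = 5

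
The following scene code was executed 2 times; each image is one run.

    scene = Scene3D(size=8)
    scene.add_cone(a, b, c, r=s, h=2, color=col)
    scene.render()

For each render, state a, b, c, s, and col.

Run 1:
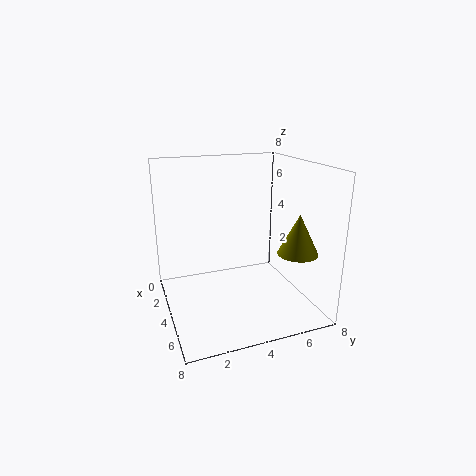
a = 7, b = 6, c = 4, s = 1, col = 'olive'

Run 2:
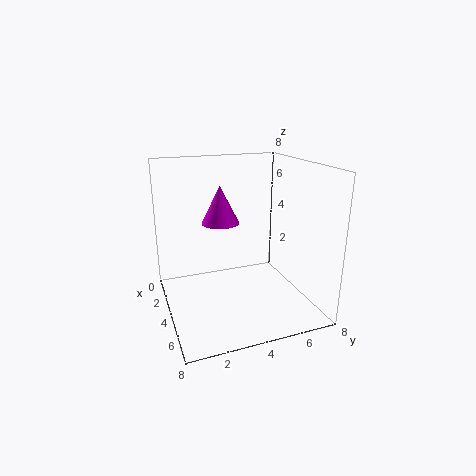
a = 4, b = 3, c = 5, s = 1, col = 'magenta'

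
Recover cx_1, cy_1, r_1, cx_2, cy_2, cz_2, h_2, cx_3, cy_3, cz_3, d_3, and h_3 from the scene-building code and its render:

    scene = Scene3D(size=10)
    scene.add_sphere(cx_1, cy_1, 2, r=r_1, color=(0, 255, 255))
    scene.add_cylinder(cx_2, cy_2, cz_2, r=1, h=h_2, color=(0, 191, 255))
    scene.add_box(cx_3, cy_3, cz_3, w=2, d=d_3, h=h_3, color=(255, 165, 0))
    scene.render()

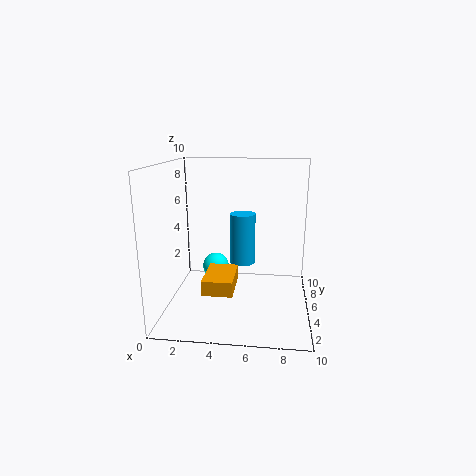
cx_1 = 3; cy_1 = 7; r_1 = 1; cx_2 = 5; cy_2 = 8; cz_2 = 2; h_2 = 4; cx_3 = 3; cy_3 = 2; cz_3 = 2; d_3 = 3; h_3 = 1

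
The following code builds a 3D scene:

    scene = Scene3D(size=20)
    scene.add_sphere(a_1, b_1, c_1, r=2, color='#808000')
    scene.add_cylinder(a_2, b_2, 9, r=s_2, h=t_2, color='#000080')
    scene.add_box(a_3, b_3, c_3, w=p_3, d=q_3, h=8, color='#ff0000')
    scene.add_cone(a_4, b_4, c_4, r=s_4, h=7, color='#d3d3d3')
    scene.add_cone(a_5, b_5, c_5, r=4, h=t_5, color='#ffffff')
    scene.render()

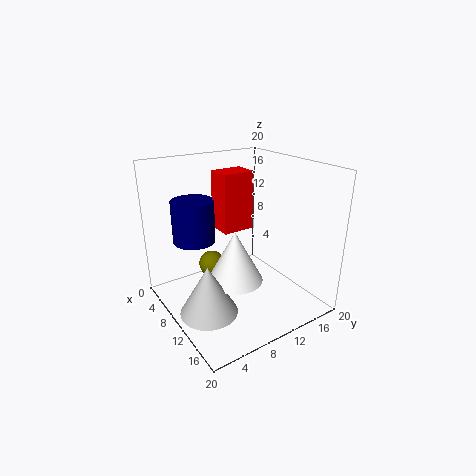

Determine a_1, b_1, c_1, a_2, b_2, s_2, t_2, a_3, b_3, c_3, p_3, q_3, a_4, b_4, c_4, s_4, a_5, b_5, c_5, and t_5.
a_1 = 4, b_1 = 9, c_1 = 3.5, a_2 = 5.5, b_2 = 5.5, s_2 = 3, t_2 = 6, a_3 = 6.5, b_3 = 8, c_3 = 11, p_3 = 3.5, q_3 = 4.5, a_4 = 11, b_4 = 4.5, c_4 = 0.5, s_4 = 4, a_5 = 10, b_5 = 9.5, c_5 = 3.5, t_5 = 7.5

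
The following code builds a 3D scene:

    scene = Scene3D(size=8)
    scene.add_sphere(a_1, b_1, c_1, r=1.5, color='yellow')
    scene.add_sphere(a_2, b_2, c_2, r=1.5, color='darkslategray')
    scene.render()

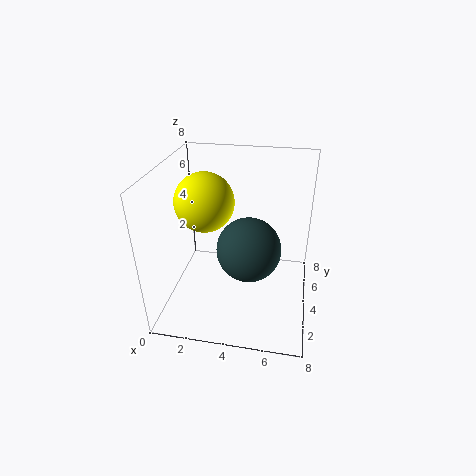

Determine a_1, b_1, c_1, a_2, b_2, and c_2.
a_1 = 2.5; b_1 = 3; c_1 = 6.5; a_2 = 5; b_2 = 1.5; c_2 = 5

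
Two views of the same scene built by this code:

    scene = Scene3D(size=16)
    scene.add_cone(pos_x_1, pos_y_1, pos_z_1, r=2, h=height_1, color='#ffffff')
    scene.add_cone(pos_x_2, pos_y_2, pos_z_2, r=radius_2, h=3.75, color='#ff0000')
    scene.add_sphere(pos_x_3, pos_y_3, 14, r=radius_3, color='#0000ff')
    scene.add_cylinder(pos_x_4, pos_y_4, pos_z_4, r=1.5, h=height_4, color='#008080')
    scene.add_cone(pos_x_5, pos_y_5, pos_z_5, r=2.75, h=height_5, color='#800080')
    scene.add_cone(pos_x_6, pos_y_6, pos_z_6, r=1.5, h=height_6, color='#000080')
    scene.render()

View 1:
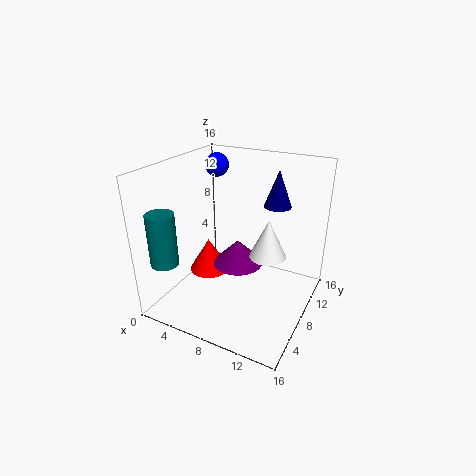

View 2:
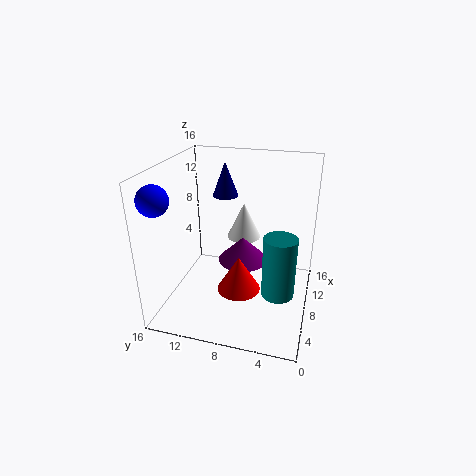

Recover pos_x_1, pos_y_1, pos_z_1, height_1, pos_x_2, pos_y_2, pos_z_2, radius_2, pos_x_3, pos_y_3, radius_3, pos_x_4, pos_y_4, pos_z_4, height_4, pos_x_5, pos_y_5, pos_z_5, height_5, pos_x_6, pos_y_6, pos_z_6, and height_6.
pos_x_1 = 11.5
pos_y_1 = 8.25
pos_z_1 = 6.5
height_1 = 4.25
pos_x_2 = 4.75
pos_y_2 = 7
pos_z_2 = 3.75
radius_2 = 2.25
pos_x_3 = 1.75
pos_y_3 = 14.25
radius_3 = 1.5
pos_x_4 = 2
pos_y_4 = 2.5
pos_z_4 = 6
height_4 = 5.75
pos_x_5 = 8.25
pos_y_5 = 7.5
pos_z_5 = 5.25
height_5 = 2.75
pos_x_6 = 11.5
pos_y_6 = 10.5
pos_z_6 = 11.5
height_6 = 4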